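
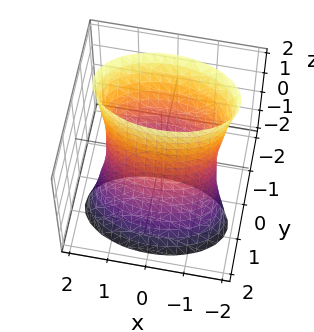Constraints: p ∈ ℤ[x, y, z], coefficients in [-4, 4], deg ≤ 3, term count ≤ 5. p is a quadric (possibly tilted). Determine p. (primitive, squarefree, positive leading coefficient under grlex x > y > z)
x^2 + 3*y^2 + 2*y*z - 2

First, degree: no degree-1 surface has this shape, so deg p = 2.
Next, reading off the gridlines: no z-intercept at any integer in the box.
Finally, assembling these constraints gives the stated polynomial.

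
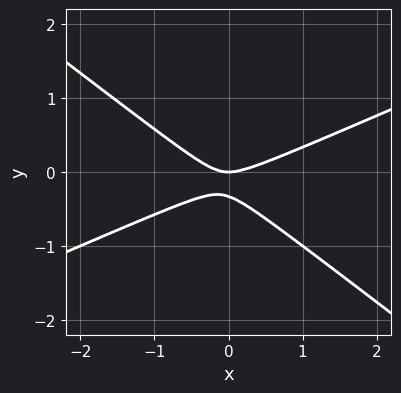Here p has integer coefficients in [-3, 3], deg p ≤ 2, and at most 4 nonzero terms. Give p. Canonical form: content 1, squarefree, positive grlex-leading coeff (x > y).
deg p = 2. A generic line meets the curve in up to 2 points.
From the visible intercepts: one y-axis crossing is at y = 0; it crosses the x-axis at the gridline x = 0.
Fitting integer coefficients to these (and the overall shape) gives p.

x^2 - x*y - 3*y^2 - y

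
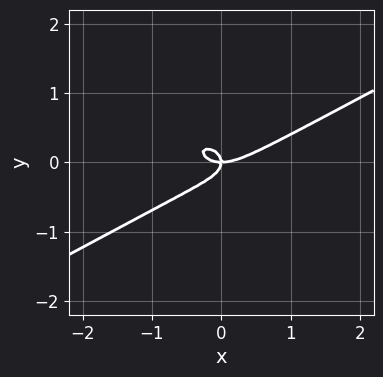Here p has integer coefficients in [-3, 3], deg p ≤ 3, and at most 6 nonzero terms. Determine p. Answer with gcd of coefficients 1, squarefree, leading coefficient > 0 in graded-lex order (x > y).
x^3 - x^2*y - 3*y^3 - x*y

First, deg p = 3. A generic line meets the curve in up to 3 points.
Then, reading off the gridlines: one y-axis crossing is at y = 0; one x-axis crossing is at x = 0.
Finally, these observations pin down the coefficients.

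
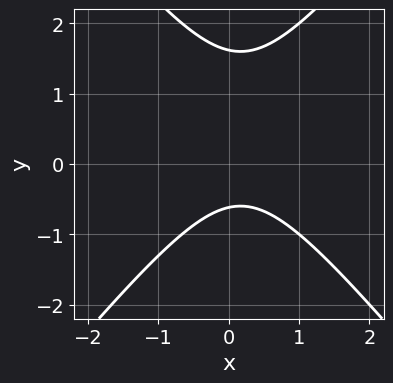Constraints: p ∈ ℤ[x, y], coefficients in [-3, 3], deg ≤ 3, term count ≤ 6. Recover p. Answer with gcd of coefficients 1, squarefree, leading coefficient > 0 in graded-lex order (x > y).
Degree: the shape is more complex than any degree-1 curve, so deg p = 2.
From the visible intercepts: no x-intercept at any integer in the box.
Assembling these constraints gives the stated polynomial.

3*x^2 - 2*y^2 - x + 2*y + 2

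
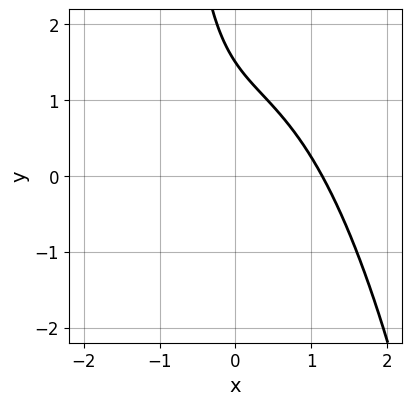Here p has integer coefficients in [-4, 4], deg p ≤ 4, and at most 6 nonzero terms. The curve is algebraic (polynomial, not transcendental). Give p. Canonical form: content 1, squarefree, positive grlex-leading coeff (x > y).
2*x^3 + 2*x*y + 2*y - 3

First, degree: a generic line meets the curve in up to 3 points, so deg p = 3.
Finally, the integer polynomial consistent with all of this is the stated p.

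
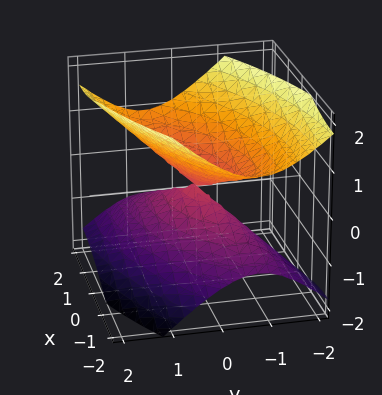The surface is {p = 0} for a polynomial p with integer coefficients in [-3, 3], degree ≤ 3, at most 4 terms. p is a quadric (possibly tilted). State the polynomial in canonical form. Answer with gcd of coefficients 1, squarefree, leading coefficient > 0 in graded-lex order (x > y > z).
(a) deg p = 2. No degree-1 surface has this shape.
(b) Observable constraints: one z-axis crossing is at z = 0; one y-axis crossing is at y = 0.
(c) Matching integer coefficients to the picture gives p.

x^2 - 2*x*y + 3*y^2 - 3*z^2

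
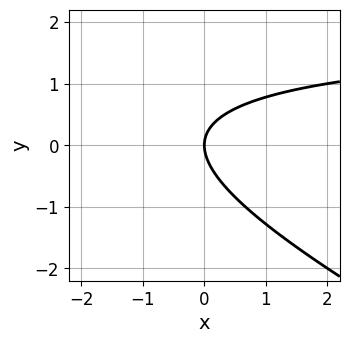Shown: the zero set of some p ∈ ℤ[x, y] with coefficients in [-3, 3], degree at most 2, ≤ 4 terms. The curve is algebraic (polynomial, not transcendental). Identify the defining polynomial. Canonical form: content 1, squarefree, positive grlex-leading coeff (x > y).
1. The degree is 2 — no degree-1 curve has this shape.
2. Against the integer gridlines: it meets the x-axis at x = 0 (among the integer gridlines); one y-axis crossing is at y = 0.
3. Putting this together gives p.

x*y + 2*y^2 - 2*x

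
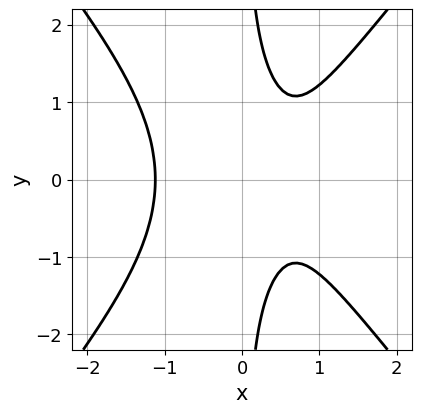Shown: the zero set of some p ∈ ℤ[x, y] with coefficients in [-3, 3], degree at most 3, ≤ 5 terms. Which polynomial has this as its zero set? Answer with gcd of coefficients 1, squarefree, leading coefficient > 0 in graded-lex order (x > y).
3*x^3 - 2*x*y^2 - 2*x + 2

1. deg p = 3.
2. Symmetries: mirror symmetry y ↦ −y ⇒ only even powers of y.
3. Checking where it meets the axes: no y-intercept at any integer in the box.
4. Fitting integer coefficients to these (and the overall shape) gives p.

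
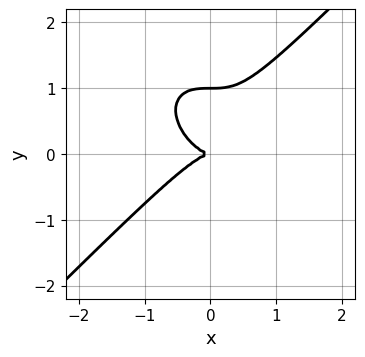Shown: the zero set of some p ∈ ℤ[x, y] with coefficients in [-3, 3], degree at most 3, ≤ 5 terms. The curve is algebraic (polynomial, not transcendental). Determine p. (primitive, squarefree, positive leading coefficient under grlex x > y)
x^3 - y^3 + y^2

First, deg p = 3.
Then, against the integer gridlines: it crosses the x-axis at the gridline x = 0; the y-axis gridline crossings are at y ∈ {0, 1}.
Finally, matching integer coefficients to the picture gives p.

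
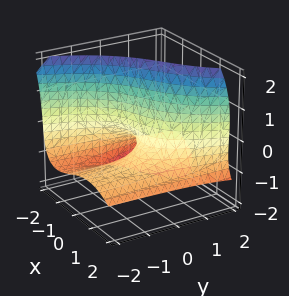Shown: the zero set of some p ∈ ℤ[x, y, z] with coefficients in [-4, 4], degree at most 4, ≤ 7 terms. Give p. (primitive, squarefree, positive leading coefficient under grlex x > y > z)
First, degree: no degree-2 surface has this shape, so deg p = 3.
Then, checking where it meets the axes: one z-axis crossing is at z = 0; it meets the x-axis at x = 0 (among the integer gridlines); one y-axis crossing is at y = 0.
Finally, the integer polynomial consistent with all of this is the stated p.

x^3 + z^3 + 3*x*z - 3*y*z - 3*y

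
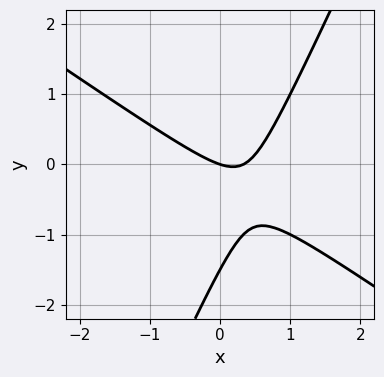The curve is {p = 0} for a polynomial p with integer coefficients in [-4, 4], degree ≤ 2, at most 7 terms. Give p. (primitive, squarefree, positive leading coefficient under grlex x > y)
First, the degree is 2 — a generic line meets the curve in up to 2 points.
Next, from the visible intercepts: it meets the x-axis at x = 0 (among the integer gridlines); one y-axis crossing is at y = 0.
Finally, together with the visible shape, these determine p as stated.

3*x^2 + 3*x*y - 2*y^2 - x - 3*y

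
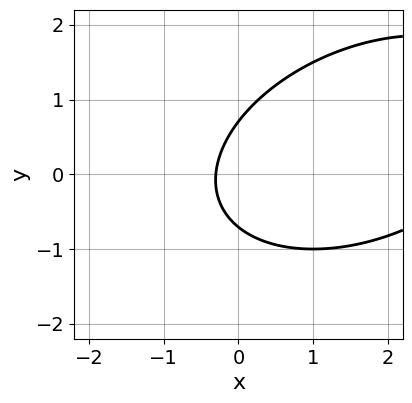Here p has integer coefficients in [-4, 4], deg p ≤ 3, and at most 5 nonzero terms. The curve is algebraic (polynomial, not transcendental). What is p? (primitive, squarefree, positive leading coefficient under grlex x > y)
The degree is 2 — a generic line meets the curve in up to 2 points.
Matching integer coefficients to the picture gives p.

x^2 - x*y + 2*y^2 - 3*x - 1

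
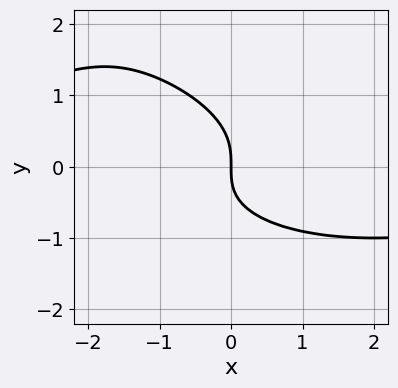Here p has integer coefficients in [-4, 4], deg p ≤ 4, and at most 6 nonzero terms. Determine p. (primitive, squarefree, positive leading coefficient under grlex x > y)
y^4 - x^2*y - x*y^2 - 3*y^3 - 3*x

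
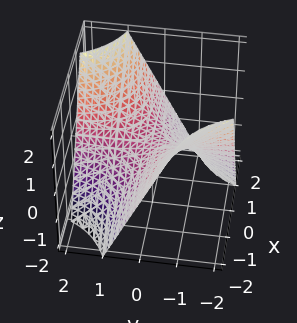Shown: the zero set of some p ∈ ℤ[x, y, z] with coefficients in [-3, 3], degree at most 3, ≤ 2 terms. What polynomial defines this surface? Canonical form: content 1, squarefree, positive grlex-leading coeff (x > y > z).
x*y - z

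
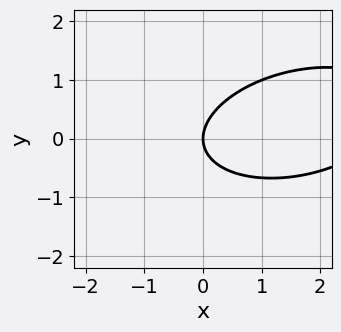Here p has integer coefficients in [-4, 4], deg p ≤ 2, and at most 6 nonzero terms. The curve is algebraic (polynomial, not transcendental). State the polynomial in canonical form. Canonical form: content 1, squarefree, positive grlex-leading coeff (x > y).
x^2 - x*y + 3*y^2 - 3*x

First, deg p = 2.
Then, reading off the gridlines: one y-axis crossing is at y = 0; it crosses the x-axis at the gridline x = 0.
Finally, solving for integer coefficients yields p as stated.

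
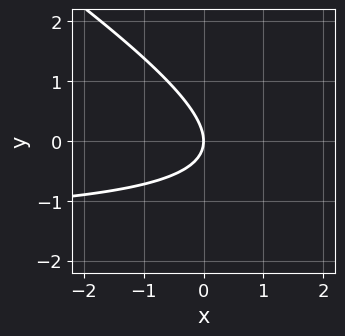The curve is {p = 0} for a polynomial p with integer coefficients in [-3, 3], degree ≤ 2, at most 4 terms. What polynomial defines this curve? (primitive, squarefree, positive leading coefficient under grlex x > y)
First, deg p = 2. A generic line meets the curve in up to 2 points.
Next, from the visible intercepts: one y-axis crossing is at y = 0; it crosses the x-axis at the gridline x = 0.
Finally, the integer polynomial consistent with all of this is the stated p.

2*x*y + 3*y^2 + 3*x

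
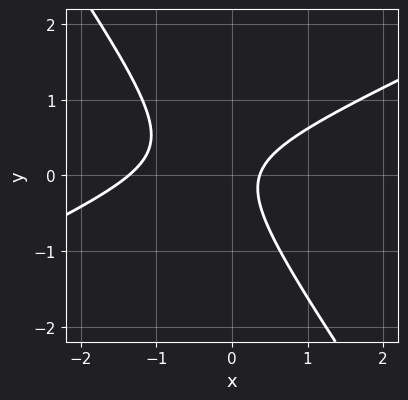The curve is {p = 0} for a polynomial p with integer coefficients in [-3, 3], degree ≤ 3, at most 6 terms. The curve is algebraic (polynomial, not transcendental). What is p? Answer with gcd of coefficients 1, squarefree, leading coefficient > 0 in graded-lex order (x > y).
2*x^2 - 3*x*y - 3*y^2 + 2*x - 1

1. Degree: the shape is more complex than any degree-1 curve, so deg p = 2.
2. From the visible intercepts: no y-intercept at any integer in the box.
3. These observations pin down the coefficients.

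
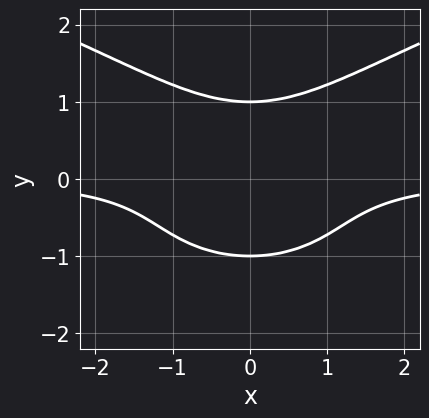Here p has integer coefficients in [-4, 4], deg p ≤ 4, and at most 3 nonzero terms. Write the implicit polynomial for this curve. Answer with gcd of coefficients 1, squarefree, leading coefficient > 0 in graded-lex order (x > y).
(a) Degree: the shape is more complex than any degree-3 curve, so deg p = 4.
(b) Symmetries: the x ↦ −x reflection is a symmetry, so x appears only in even powers.
(c) Reading off the gridlines: the curve avoids every integer x-axis point in the box; the y-axis gridline crossings are at y ∈ {-1, 1}.
(d) Matching integer coefficients to the picture gives p.

y^4 - x^2*y - 1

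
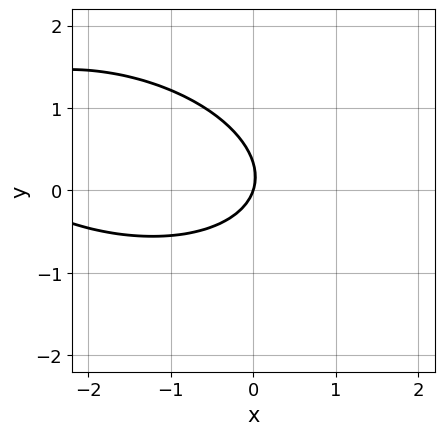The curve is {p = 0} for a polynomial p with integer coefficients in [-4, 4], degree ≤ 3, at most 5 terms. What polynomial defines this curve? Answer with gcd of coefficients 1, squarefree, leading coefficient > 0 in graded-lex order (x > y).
x^2 + x*y + 3*y^2 + 3*x - y

First, the degree is 2 — the shape is more complex than any degree-1 curve.
Next, from the axis intercepts and sections: it meets the y-axis at y = 0 (among the integer gridlines); it meets the x-axis at x = 0 (among the integer gridlines).
Finally, assembling these constraints gives the stated polynomial.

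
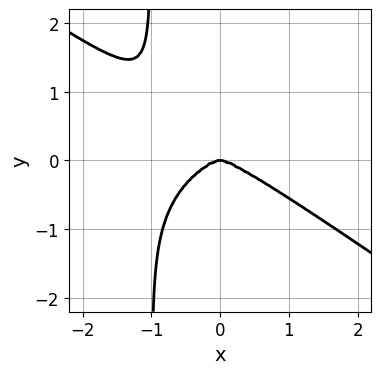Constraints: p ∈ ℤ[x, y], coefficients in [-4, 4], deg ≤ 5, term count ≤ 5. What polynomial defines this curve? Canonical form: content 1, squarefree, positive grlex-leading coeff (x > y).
x^4 + 3*x*y^3 + 3*y^3

First, the degree is 4 — a generic line meets the curve in up to 4 points.
Next, from the visible intercepts: it crosses the x-axis at the gridline x = 0; it meets the y-axis at y = 0 (among the integer gridlines).
Finally, solving for integer coefficients yields p as stated.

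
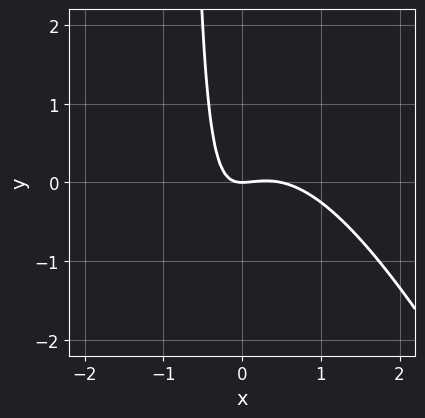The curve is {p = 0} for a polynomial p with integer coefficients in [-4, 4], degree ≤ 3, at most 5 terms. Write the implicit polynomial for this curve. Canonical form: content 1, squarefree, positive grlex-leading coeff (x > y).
2*x^3 + x^2*y - x^2 + 2*x*y + y

1. Degree: no degree-2 curve has this shape, so deg p = 3.
2. From the axis intercepts and sections: it crosses the x-axis at the gridline x = 0; one y-axis crossing is at y = 0.
3. Assembling these constraints gives the stated polynomial.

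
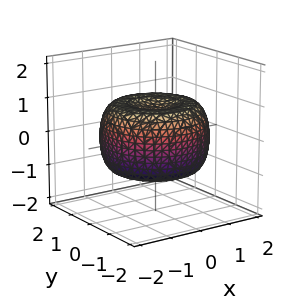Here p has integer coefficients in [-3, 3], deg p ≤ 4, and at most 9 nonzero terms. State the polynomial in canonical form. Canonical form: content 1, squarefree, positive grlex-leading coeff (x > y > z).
First, the degree is 4 — a generic line meets the surface in up to 4 points.
Next, symmetries: the surface is invariant under rotation about z: p = q(x² + y², z).
Then, checking where it meets the axes: a circular section at z = -1 has radius exactly 1.
Finally, these observations pin down the coefficients.

x^4 + 2*x^2*y^2 + y^4 - 2*x^2 - 2*y^2 + 2*z^2 - 1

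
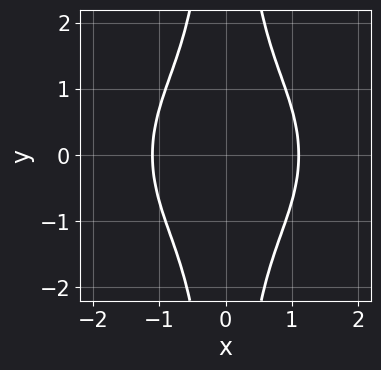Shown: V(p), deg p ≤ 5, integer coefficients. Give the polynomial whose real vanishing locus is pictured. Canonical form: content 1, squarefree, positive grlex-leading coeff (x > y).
2*x^4 + 2*x^2*y^2 - 3

1. The degree is 4 — a generic line meets the curve in up to 4 points.
2. Symmetries: it's symmetric under y → −y, forcing even powers of y; mirror symmetry x ↦ −x ⇒ only even powers of x.
3. Reading off the gridlines: no y-intercept at any integer in the box.
4. These observations pin down the coefficients.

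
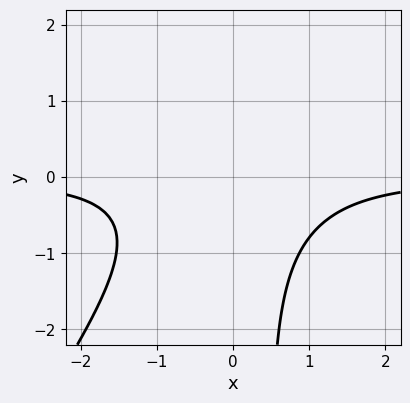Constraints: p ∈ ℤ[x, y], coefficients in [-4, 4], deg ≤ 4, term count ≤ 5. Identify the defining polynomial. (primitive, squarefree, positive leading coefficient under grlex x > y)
3*x^2*y - 2*x*y^2 + y^2 + 3

1. Degree: a generic line meets the curve in up to 3 points, so deg p = 3.
2. Observable constraints: no y-intercept at any integer in the box; no x-intercept at any integer in the box.
3. Together with the visible shape, these determine p as stated.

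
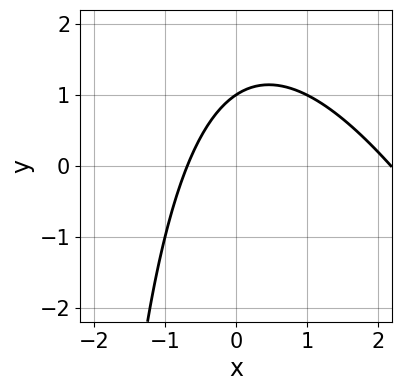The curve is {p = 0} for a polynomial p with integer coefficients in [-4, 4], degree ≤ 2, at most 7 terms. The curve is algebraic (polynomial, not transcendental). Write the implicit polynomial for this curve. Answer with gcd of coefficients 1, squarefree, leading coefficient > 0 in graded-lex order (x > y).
2*x^2 + x*y - 3*x + 3*y - 3

First, degree: no degree-1 curve has this shape, so deg p = 2.
Then, from the axis intercepts and sections: it crosses the y-axis at the gridline y = 1.
Finally, solving for integer coefficients yields p as stated.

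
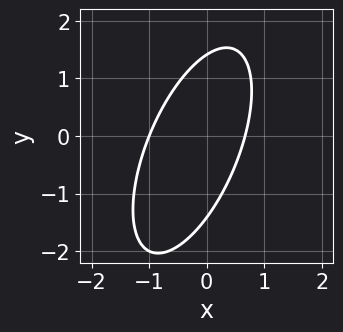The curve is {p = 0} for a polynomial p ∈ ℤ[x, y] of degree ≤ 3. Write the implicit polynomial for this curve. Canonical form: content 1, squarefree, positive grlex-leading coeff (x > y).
(a) Degree: no degree-1 curve has this shape, so deg p = 2.
(b) Checking where it meets the axes: it meets the x-axis at x = -1 (among the integer gridlines).
(c) Assembling these constraints gives the stated polynomial.

3*x^2 - 2*x*y + y^2 + x - 2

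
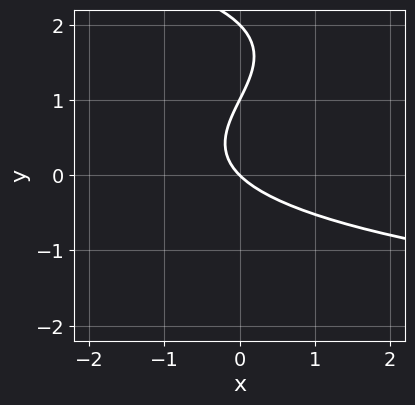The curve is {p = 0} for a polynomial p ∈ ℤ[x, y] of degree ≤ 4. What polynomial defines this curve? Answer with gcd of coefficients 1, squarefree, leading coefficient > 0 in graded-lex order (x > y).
(a) deg p = 3. A generic line meets the curve in up to 3 points.
(b) Reading off the gridlines: it crosses the x-axis at the gridline x = 0; among the integer gridlines, it crosses the y-axis at y ∈ {0, 1, 2}.
(c) Fitting integer coefficients to these (and the overall shape) gives p.

y^3 - 3*y^2 + 2*x + 2*y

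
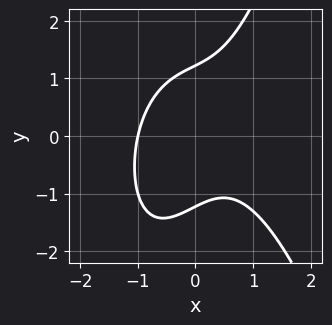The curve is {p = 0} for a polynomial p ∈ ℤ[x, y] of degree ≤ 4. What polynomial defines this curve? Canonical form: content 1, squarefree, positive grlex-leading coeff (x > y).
1. deg p = 3. No degree-2 curve has this shape.
2. Reading off the gridlines: it meets the x-axis at x = -1 (among the integer gridlines).
3. Fitting integer coefficients to these (and the overall shape) gives p.

3*x^3 + 2*x*y - 2*y^2 + 3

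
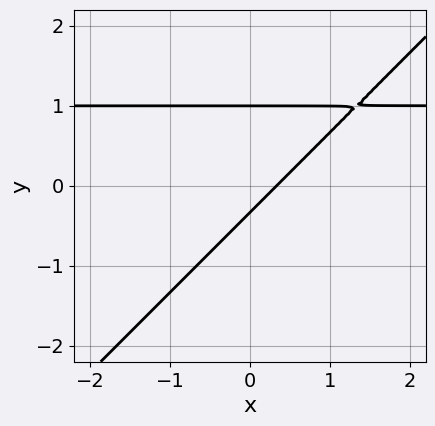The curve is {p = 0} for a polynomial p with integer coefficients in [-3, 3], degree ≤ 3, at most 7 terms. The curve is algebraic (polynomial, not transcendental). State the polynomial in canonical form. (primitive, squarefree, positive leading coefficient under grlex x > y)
3*x*y - 3*y^2 - 3*x + 2*y + 1

1. The degree is 2 — no degree-1 curve has this shape.
2. Observable constraints: one y-axis crossing is at y = 1.
3. The integer polynomial consistent with all of this is the stated p.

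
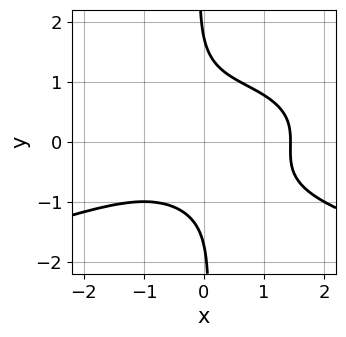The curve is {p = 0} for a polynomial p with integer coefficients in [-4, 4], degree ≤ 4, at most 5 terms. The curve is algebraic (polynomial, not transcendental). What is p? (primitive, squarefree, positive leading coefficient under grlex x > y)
Degree: a generic line meets the curve in up to 4 points, so deg p = 4.
The integer polynomial consistent with all of this is the stated p.

3*x*y^3 + x^3 + y^2 - 3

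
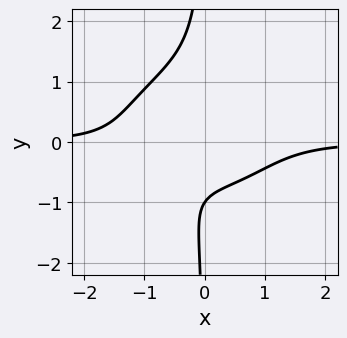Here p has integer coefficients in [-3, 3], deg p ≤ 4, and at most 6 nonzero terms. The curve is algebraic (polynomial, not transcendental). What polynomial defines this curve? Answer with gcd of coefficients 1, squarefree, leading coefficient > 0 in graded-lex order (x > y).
2*x^3*y + 3*x*y^3 + 2*y + 2

First, the degree is 4 — no degree-3 curve has this shape.
Then, from the axis intercepts and sections: no x-intercept at any integer in the box; one y-axis crossing is at y = -1.
Finally, assembling these constraints gives the stated polynomial.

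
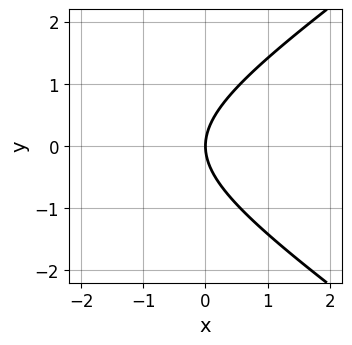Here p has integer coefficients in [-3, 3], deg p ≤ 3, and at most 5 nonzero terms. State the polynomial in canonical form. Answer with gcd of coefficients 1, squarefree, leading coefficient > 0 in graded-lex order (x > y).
x^2 - 2*y^2 + 3*x

deg p = 2. No degree-1 curve has this shape.
Symmetries: mirror symmetry y ↦ −y ⇒ only even powers of y.
Reading off the gridlines: it meets the y-axis at y = 0 (among the integer gridlines); it meets the x-axis at x = 0 (among the integer gridlines).
Matching integer coefficients to the picture gives p.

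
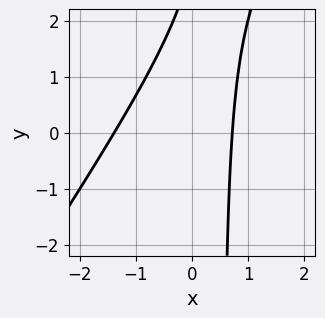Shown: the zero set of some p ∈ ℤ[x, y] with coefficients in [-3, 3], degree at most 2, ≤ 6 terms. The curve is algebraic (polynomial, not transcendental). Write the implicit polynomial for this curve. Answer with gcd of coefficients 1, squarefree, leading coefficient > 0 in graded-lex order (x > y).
3*x^2 - 2*x*y + 2*x + y - 3

First, deg p = 2.
Next, reading off the gridlines: the curve avoids every integer y-axis point in the box.
Finally, assembling these constraints gives the stated polynomial.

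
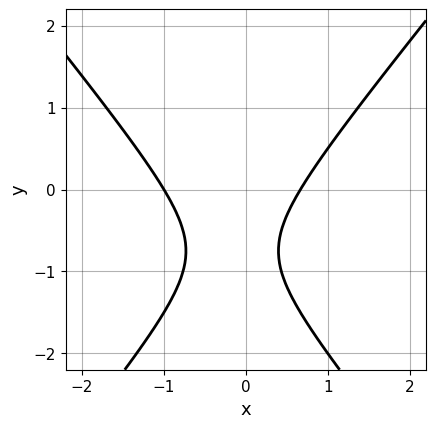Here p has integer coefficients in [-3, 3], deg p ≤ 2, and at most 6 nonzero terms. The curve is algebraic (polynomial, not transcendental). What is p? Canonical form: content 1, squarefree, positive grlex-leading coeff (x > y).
3*x^2 - 2*y^2 + x - 3*y - 2

First, degree: a generic line meets the curve in up to 2 points, so deg p = 2.
Then, observable constraints: the curve avoids every integer y-axis point in the box; it crosses the x-axis at the gridline x = -1.
Finally, putting this together gives p.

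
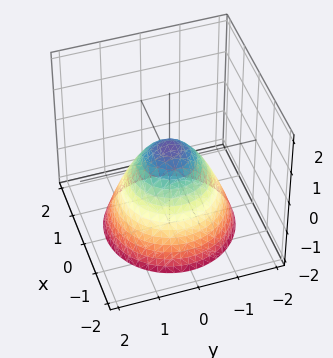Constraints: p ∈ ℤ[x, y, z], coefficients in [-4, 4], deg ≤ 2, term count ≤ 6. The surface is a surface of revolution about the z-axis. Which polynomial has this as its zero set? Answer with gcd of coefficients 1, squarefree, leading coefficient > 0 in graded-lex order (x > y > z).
2*x^2 + 2*y^2 + 2*z - 1

(a) Degree: no degree-1 surface has this shape, so deg p = 2.
(b) Symmetries: rotational symmetry about the z-axis ⇒ p depends on x, y only through x² + y².
(c) Reading off the gridlines: a circular section at z = -2 has radius between 1 and 2.
(d) Together with the visible shape, these determine p as stated.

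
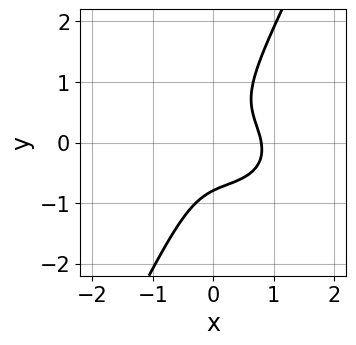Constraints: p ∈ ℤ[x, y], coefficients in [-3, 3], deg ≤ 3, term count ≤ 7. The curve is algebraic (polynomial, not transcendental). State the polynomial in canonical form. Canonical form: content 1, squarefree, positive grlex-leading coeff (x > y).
(a) deg p = 3. The shape is more complex than any degree-2 curve.
(b) The integer polynomial consistent with all of this is the stated p.

2*x^3 + x^2*y + 3*x*y^2 - 2*y^3 - 1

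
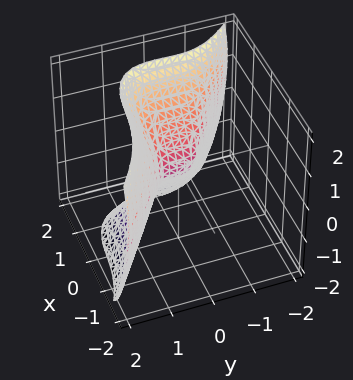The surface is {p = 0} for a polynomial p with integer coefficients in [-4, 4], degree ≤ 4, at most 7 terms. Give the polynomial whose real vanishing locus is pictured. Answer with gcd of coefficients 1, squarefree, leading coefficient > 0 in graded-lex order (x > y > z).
2*x^3 + 3*y^3 + y^2*z - 2*z^2 + 2*x

(a) deg p = 3. No degree-2 surface has this shape.
(b) From the axis intercepts and sections: it crosses the y-axis at the gridline y = 0; it crosses the x-axis at the gridline x = 0; one z-axis crossing is at z = 0.
(c) Together with the visible shape, these determine p as stated.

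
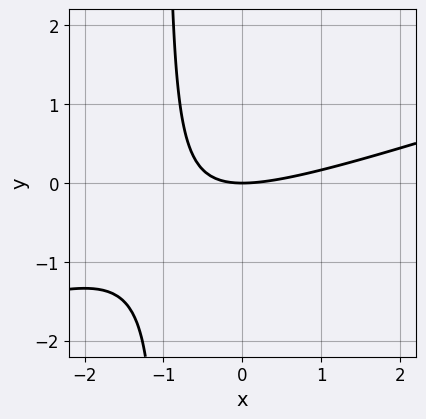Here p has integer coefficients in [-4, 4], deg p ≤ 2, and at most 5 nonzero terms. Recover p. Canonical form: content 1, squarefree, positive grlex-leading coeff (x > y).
x^2 - 3*x*y - 3*y

(a) The degree is 2 — no degree-1 curve has this shape.
(b) From the visible intercepts: it meets the x-axis at x = 0 (among the integer gridlines); it meets the y-axis at y = 0 (among the integer gridlines).
(c) Matching integer coefficients to the picture gives p.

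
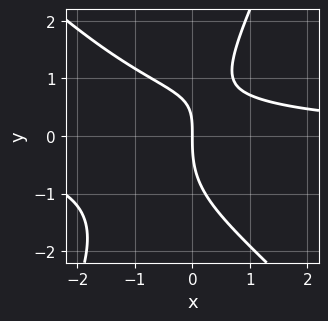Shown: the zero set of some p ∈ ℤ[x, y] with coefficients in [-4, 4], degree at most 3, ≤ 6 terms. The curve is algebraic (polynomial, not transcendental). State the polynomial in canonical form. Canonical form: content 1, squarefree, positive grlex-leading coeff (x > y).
(a) The degree is 3 — no degree-2 curve has this shape.
(b) From the visible intercepts: one y-axis crossing is at y = 0; one x-axis crossing is at x = 0.
(c) Assembling these constraints gives the stated polynomial.

2*x^2*y + x*y^2 - y^3 + 2*x*y - 3*x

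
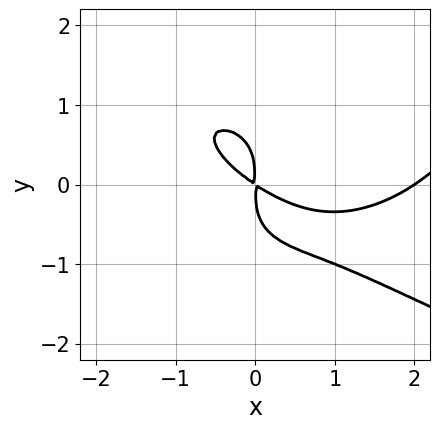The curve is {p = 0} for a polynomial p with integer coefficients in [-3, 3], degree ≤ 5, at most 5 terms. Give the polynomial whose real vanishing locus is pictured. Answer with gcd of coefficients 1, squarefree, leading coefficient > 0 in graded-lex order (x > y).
2*y^4 - x^3 + 2*x^2 + 3*x*y

First, deg p = 4. The shape is more complex than any degree-3 curve.
Next, from the visible intercepts: it crosses the x-axis at the gridline x = 2.
Finally, putting this together gives p.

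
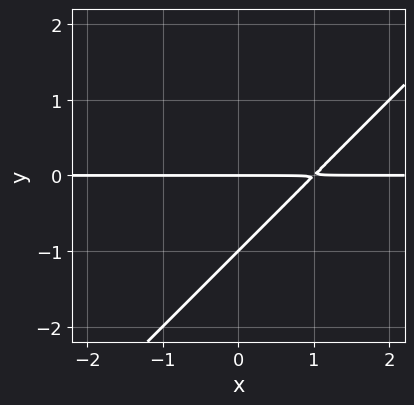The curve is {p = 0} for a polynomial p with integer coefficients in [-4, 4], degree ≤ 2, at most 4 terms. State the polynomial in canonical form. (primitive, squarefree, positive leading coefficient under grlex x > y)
(a) deg p = 2.
(b) From the axis intercepts and sections: the visible x-axis segment lies entirely on the curve; the y-axis gridline crossings are at y ∈ {-1, 0}.
(c) Matching integer coefficients to the picture gives p.

x*y - y^2 - y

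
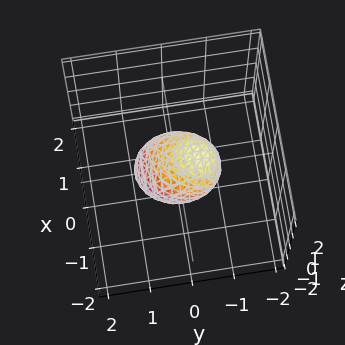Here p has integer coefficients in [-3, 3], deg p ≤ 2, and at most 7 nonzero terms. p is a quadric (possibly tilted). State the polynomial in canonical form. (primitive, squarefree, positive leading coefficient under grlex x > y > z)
3*x^2 - x*y + 3*y^2 + 3*y*z + 3*z^2 - 2

(a) The degree is 2 — a generic line meets the surface in up to 2 points.
(b) The integer polynomial consistent with all of this is the stated p.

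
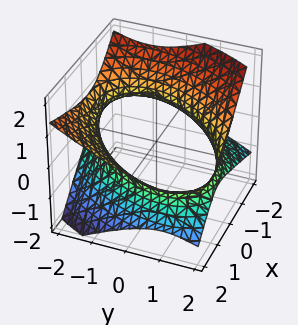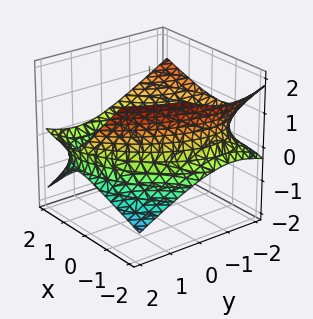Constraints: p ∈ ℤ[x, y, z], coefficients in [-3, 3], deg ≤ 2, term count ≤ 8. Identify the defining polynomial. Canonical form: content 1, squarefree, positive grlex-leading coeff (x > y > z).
x^2 - x*y - 2*x*z + y^2 - 3*z^2 - 3

1. The degree is 2 — a generic line meets the surface in up to 2 points.
2. Observable constraints: no z-intercept at any integer in the box.
3. Assembling these constraints gives the stated polynomial.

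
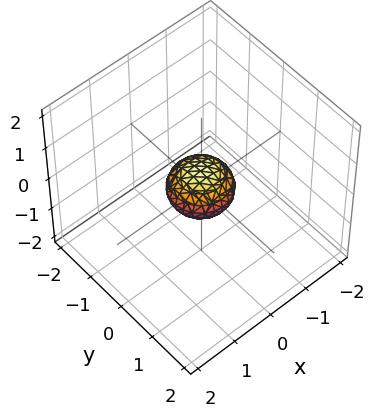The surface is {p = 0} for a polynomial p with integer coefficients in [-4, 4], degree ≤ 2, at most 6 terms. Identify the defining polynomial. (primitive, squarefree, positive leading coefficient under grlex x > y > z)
2*x^2 + 2*y^2 + 3*z^2 - 1

First, the degree is 2 — bounded and convex; a quadric.
Next, symmetries: it's symmetric under z → −z, forcing even powers of z; the z-axis is an axis of rotation, so x and y enter only as x² + y².
Next, from the axis intercepts and sections: a circular section at z = 0 has radius between 0 and 1.
Finally, these observations pin down the coefficients.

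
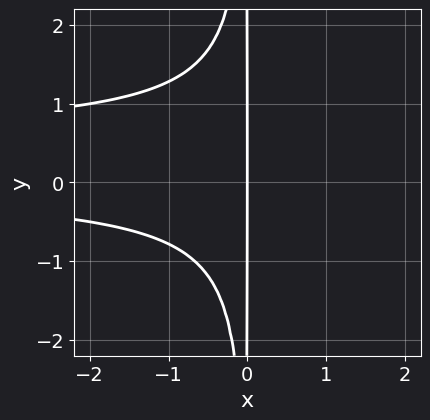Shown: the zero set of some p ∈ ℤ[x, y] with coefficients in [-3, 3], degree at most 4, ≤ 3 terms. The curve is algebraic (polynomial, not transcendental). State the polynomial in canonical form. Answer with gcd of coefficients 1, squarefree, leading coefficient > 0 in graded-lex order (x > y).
First, degree: no degree-3 curve has this shape, so deg p = 4.
Next, against the integer gridlines: one x-axis crossing is at x = 0; every point of the y-axis in the box is on the curve.
Finally, matching integer coefficients to the picture gives p.

2*x^2*y^2 - x^2*y + 2*x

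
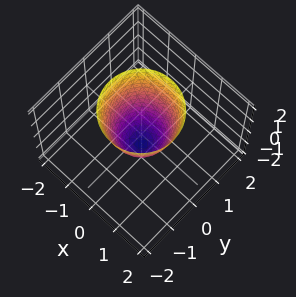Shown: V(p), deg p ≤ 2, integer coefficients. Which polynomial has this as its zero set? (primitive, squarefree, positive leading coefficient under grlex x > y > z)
(a) The degree is 2 — a generic line meets the surface in up to 2 points.
(b) Symmetries: the surface is invariant under rotation about z: p = q(x² + y², z).
(c) From the axis intercepts and sections: a circular section at z = 1 has radius exactly 1; one z-axis crossing is at z = -1.
(d) Fitting integer coefficients to these (and the overall shape) gives p.

2*x^2 + 2*y^2 - z - 1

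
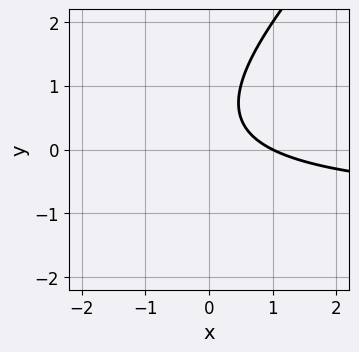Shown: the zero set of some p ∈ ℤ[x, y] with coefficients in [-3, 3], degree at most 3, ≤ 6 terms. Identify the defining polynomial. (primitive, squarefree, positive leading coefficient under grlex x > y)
x*y - y^2 + x + y - 1

Degree: a generic line meets the curve in up to 2 points, so deg p = 2.
Observable constraints: the curve avoids every integer y-axis point in the box; it meets the x-axis at x = 1 (among the integer gridlines).
Putting this together gives p.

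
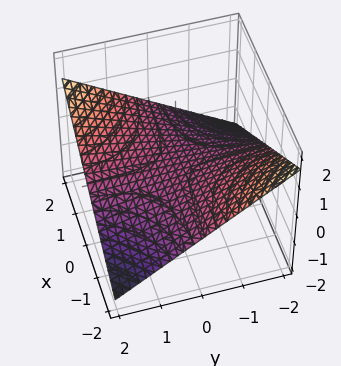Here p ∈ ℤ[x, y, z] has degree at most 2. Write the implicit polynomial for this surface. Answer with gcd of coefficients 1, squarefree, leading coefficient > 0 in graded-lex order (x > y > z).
deg p = 2. A saddle surface; a quadric.
From the axis intercepts and sections: one z-axis crossing is at z = 0; the visible y-axis segment lies entirely on the surface; the visible x-axis segment lies entirely on the surface.
Putting this together gives p.

x*y - 3*z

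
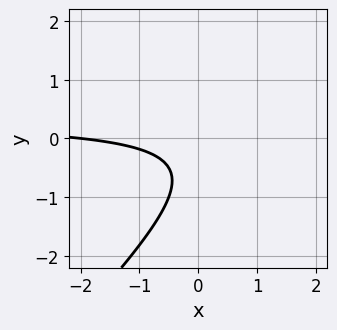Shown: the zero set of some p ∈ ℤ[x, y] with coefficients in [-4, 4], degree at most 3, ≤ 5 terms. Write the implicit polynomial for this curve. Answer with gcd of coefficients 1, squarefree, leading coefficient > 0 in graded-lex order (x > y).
3*x*y - 3*y^2 - x - 3*y - 2

First, deg p = 2. The shape is more complex than any degree-1 curve.
Next, from the axis intercepts and sections: the curve avoids every integer y-axis point in the box; it crosses the x-axis at the gridline x = -2.
Finally, solving for integer coefficients yields p as stated.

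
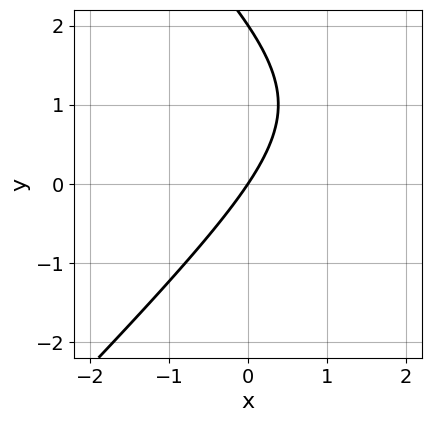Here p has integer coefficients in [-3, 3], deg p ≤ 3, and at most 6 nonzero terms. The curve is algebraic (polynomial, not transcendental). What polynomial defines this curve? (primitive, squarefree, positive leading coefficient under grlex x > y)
deg p = 2. No degree-1 curve has this shape.
From the visible intercepts: one x-axis crossing is at x = 0; among the integer gridlines, it crosses the y-axis at y ∈ {0, 2}.
These observations pin down the coefficients.

x^2 - y^2 - 3*x + 2*y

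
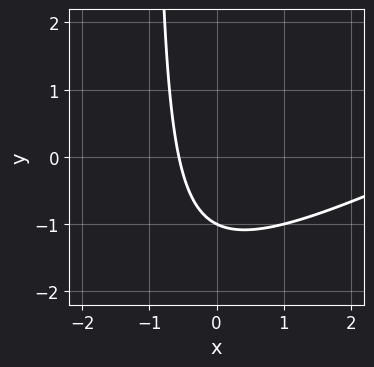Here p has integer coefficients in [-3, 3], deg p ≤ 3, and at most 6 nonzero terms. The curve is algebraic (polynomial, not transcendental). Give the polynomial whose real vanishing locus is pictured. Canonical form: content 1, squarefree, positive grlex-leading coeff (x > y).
1. deg p = 2.
2. Against the integer gridlines: one y-axis crossing is at y = -1.
3. Matching integer coefficients to the picture gives p.

x^2 - 2*x*y - 3*x - 2*y - 2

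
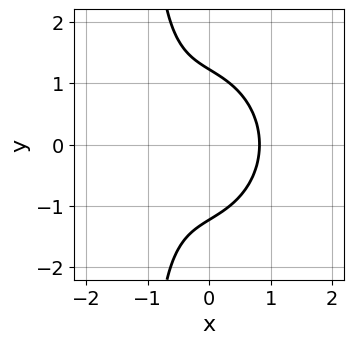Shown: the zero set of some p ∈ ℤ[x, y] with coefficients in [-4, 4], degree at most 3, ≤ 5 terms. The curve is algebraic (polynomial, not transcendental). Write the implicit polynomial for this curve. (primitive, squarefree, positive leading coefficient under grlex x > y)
3*x^3 + 2*x*y^2 + 2*x^2 + 2*y^2 - 3

First, the degree is 3 — a generic line meets the curve in up to 3 points.
Then, symmetries: the y ↦ −y reflection is a symmetry, so y appears only in even powers.
Finally, putting this together gives p.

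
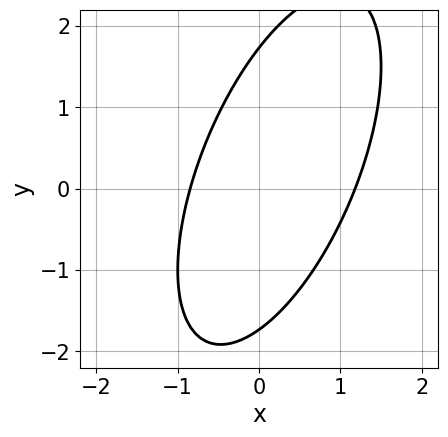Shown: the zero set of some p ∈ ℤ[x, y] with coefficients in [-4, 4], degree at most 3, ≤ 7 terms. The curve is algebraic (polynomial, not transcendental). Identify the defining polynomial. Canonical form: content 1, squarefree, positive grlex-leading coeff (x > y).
1. The degree is 2 — a generic line meets the curve in up to 2 points.
2. Matching integer coefficients to the picture gives p.

3*x^2 - 2*x*y + y^2 - x - 3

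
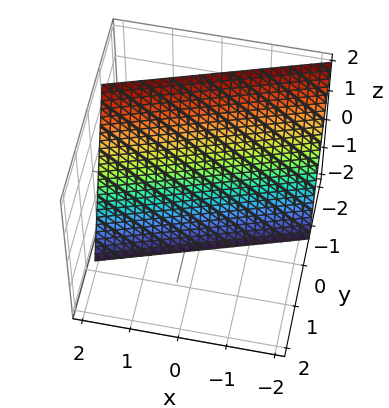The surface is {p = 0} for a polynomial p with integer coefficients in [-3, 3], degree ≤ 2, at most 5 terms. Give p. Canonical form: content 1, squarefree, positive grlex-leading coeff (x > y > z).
First, the degree is 1 — every cross-section is a straight line — this is a plane.
Then, from the axis intercepts and sections: it meets the z-axis at z = -2 (among the integer gridlines); it crosses the x-axis at the gridline x = 2.
Finally, assembling these constraints gives the stated polynomial.

x - 3*y - z - 2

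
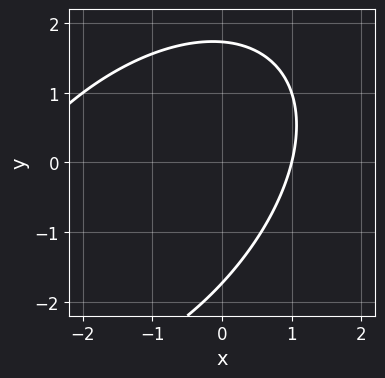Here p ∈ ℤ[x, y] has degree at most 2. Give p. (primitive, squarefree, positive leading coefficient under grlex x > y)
x^2 - x*y + y^2 + 2*x - 3

(a) The degree is 2 — the shape is more complex than any degree-1 curve.
(b) Checking where it meets the axes: it crosses the x-axis at the gridline x = 1.
(c) Putting this together gives p.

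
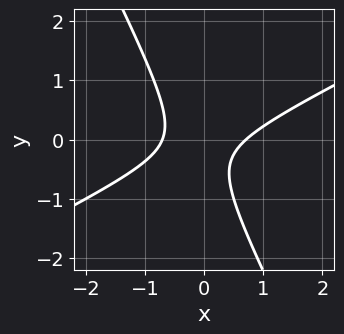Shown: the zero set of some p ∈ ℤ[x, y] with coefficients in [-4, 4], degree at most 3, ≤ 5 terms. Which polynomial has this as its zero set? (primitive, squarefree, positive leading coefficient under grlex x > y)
2*x^2 - 3*x*y - 2*y^2 - y - 1

deg p = 2. The shape is more complex than any degree-1 curve.
Reading off the gridlines: the curve avoids every integer y-axis point in the box.
Putting this together gives p.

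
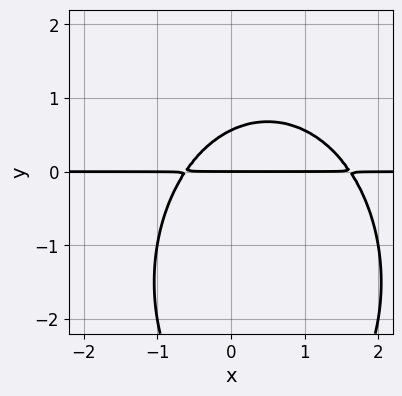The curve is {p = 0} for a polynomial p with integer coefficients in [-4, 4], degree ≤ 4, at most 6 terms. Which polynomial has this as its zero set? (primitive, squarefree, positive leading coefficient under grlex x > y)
2*x^2*y + y^3 - 2*x*y + 3*y^2 - 2*y

The degree is 3 — no degree-2 curve has this shape.
Observable constraints: one y-axis crossing is at y = 0; every point of the x-axis in the box is on the curve.
These observations pin down the coefficients.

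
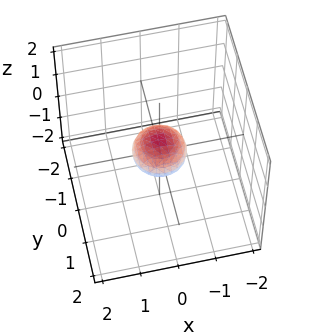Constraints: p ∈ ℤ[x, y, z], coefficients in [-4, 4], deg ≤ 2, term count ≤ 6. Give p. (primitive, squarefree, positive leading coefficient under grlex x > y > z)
2*x^2 + 2*y^2 + 3*z^2 - 1

First, deg p = 2. A generic line meets the surface in up to 2 points.
Next, symmetries: the surface is invariant under rotation about z: p = q(x² + y², z).
Then, checking where it meets the axes: a circular section at z = 0 has radius between 0 and 1.
Finally, the integer polynomial consistent with all of this is the stated p.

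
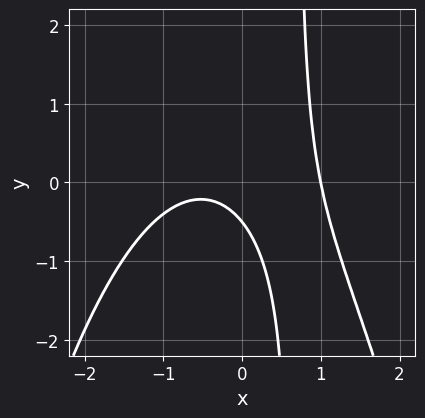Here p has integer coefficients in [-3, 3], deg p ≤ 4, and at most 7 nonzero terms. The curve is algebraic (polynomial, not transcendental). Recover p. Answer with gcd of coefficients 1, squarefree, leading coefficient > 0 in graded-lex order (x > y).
First, deg p = 3. No degree-2 curve has this shape.
Then, observable constraints: one x-axis crossing is at x = 1.
Finally, assembling these constraints gives the stated polynomial.

2*x^3 + 3*x*y - x - 2*y - 1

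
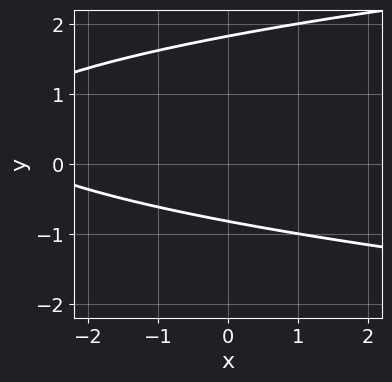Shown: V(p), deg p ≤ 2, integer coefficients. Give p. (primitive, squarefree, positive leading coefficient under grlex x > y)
Degree: a generic line meets the curve in up to 2 points, so deg p = 2.
Checking where it meets the axes: it misses every integer gridline on the x-axis.
Matching integer coefficients to the picture gives p.

2*y^2 - x - 2*y - 3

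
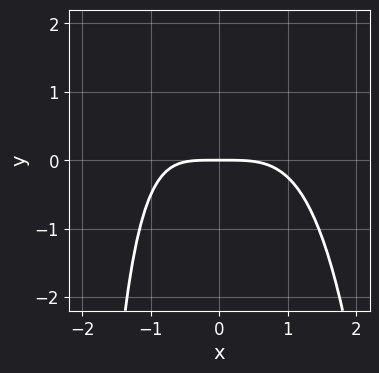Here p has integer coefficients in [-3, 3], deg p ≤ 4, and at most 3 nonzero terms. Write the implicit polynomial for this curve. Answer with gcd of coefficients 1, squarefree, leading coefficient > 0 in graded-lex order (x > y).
x^4 + x*y + 3*y

deg p = 4.
From the visible intercepts: it crosses the y-axis at the gridline y = 0; it meets the x-axis at x = 0 (among the integer gridlines).
Solving for integer coefficients yields p as stated.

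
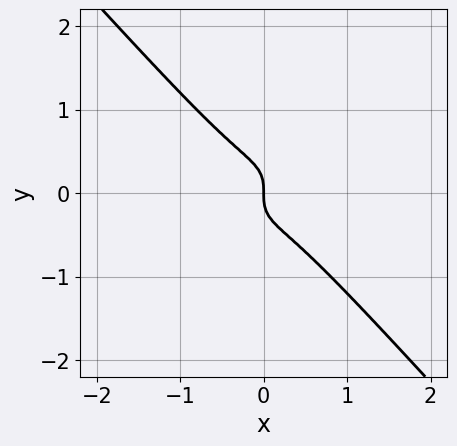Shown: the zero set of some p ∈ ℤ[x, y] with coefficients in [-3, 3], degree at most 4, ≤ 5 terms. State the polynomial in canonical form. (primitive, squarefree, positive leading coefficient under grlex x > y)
Degree: a generic line meets the curve in up to 3 points, so deg p = 3.
Reading off the gridlines: it crosses the y-axis at the gridline y = 0; it meets the x-axis at x = 0 (among the integer gridlines).
Assembling these constraints gives the stated polynomial.

3*x^3 - x^2*y + 3*y^3 + x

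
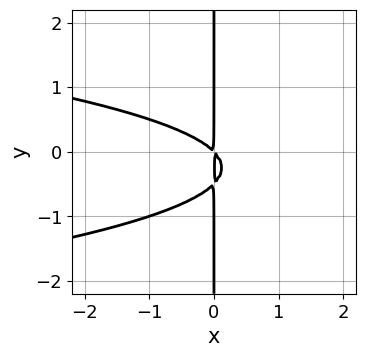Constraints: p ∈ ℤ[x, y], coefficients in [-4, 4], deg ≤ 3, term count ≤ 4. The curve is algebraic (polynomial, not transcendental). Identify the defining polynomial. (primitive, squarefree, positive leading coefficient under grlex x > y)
(a) The degree is 3 — no degree-2 curve has this shape.
(b) Reading off the gridlines: every point of the y-axis in the box is on the curve.
(c) Together with the visible shape, these determine p as stated.

2*x*y^2 + x^2 + x*y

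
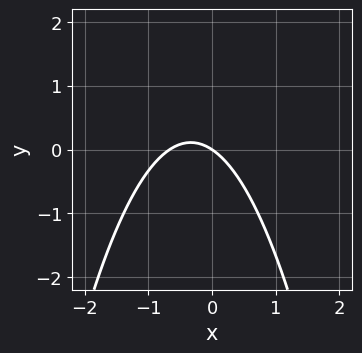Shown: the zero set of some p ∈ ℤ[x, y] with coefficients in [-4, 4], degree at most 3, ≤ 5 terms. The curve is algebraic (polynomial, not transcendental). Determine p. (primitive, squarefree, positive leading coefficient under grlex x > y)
3*x^2 + 2*x + 3*y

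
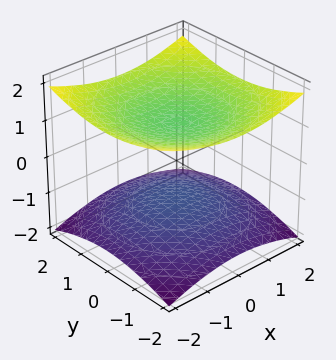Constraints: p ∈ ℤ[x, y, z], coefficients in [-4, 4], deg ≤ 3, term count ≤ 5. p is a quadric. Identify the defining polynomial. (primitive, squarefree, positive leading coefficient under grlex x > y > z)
x^2 + y^2 - 3*z^2 + 3

First, there are 2 components. They look like related sheets of one shape, so recover p as a whole.
Then, degree: two separate bowl-shaped sheets opening away from each other; a quadric, so deg p = 2.
Then, symmetry: the z-axis is an axis of rotation, so x and y enter only as x² + y²; mirror symmetry z ↦ −z ⇒ only even powers of z.
Next, against the integer gridlines: no y-intercept at any integer in the box; no x-intercept at any integer in the box; the z-axis gridline crossings are at z ∈ {-1, 1}.
Finally, fitting integer coefficients to these (and the overall shape) gives p.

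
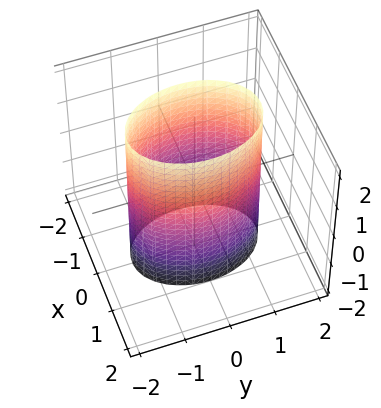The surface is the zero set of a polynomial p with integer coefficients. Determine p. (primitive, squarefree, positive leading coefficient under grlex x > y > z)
First, deg p = 2. A cylinder; a quadric.
Next, symmetries: the x ↦ −x reflection is a symmetry, so x appears only in even powers; mirror symmetry y ↦ −y ⇒ only even powers of y; mirror symmetry z ↦ −z ⇒ only even powers of z.
Then, against the integer gridlines: among the integer gridlines, it crosses the x-axis at x ∈ {-1, 1}; the surface avoids every integer z-axis point in the box.
Finally, these observations pin down the coefficients.

2*x^2 + y^2 - 2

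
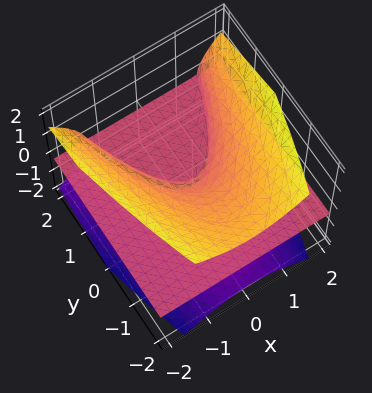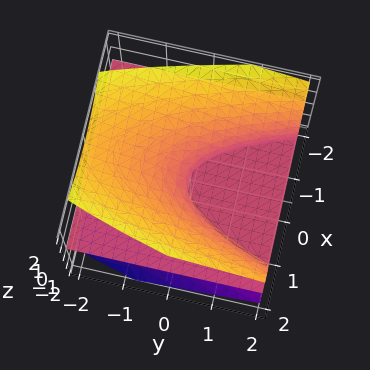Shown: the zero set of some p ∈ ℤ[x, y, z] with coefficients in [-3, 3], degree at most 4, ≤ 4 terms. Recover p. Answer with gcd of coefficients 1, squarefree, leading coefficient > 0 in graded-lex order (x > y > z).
x^2*z - z^3 - y*z

1. There are 2 components.
2. Degree: the shape is more complex than any degree-2 surface, so deg p = 3.
3. Observable constraints: one z-axis crossing is at z = 0; every point of the y-axis in the box is on the surface.
4. These observations pin down the coefficients.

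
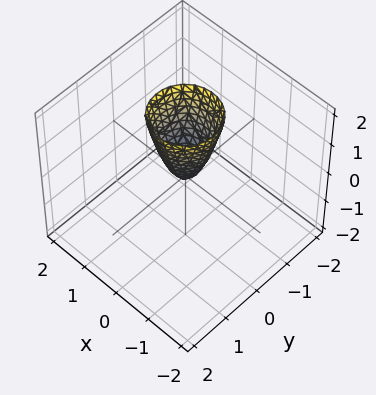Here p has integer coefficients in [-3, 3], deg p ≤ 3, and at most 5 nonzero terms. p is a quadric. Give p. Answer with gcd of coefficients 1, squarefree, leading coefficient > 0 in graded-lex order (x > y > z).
First, deg p = 2.
Then, symmetries: the surface is invariant under rotation about z: p = q(x² + y², z).
Then, checking where it meets the axes: it crosses the y-axis at the gridline y = 0; it meets the z-axis at z = 0 (among the integer gridlines); a circular section at z = 2 has radius between 0 and 1; one x-axis crossing is at x = 0.
Finally, assembling these constraints gives the stated polynomial.

3*x^2 + 3*y^2 - z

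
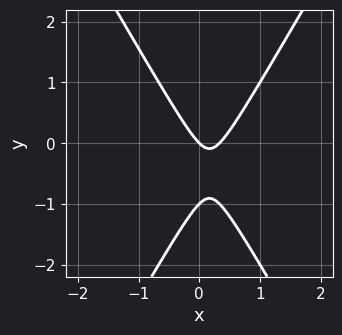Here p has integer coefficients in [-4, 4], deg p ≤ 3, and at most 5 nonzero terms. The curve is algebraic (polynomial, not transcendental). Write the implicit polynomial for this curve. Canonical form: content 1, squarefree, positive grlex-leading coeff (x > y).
3*x^2 - y^2 - x - y

(a) The degree is 2 — no degree-1 curve has this shape.
(b) Observable constraints: among the integer gridlines, it crosses the y-axis at y ∈ {-1, 0}; it crosses the x-axis at the gridline x = 0.
(c) Fitting integer coefficients to these (and the overall shape) gives p.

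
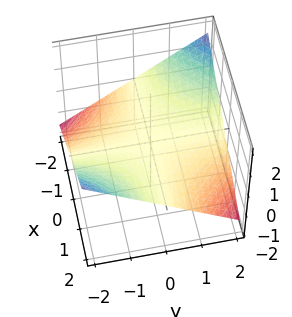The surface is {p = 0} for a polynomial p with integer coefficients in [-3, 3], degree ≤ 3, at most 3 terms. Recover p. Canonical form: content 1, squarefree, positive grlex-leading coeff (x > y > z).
x*y + 3*z

(a) Degree: a hyperbolic paraboloid; a quadric, so deg p = 2.
(b) From the axis intercepts and sections: it crosses the z-axis at the gridline z = 0; the visible x-axis segment lies entirely on the surface; the visible y-axis segment lies entirely on the surface.
(c) Matching integer coefficients to the picture gives p.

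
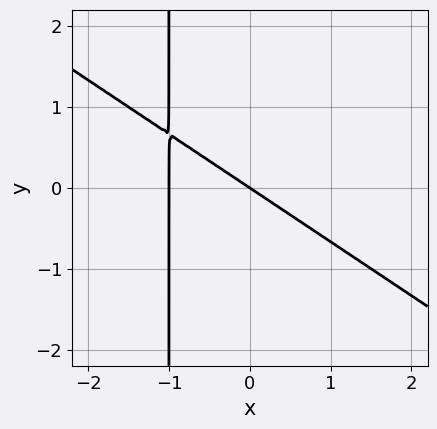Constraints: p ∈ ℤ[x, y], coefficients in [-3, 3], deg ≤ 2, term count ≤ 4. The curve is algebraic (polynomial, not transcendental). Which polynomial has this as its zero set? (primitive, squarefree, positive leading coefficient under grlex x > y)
2*x^2 + 3*x*y + 2*x + 3*y

First, degree: the shape is more complex than any degree-1 curve, so deg p = 2.
Then, from the visible intercepts: it crosses the y-axis at the gridline y = 0; among the integer gridlines, it crosses the x-axis at x ∈ {-1, 0}.
Finally, matching integer coefficients to the picture gives p.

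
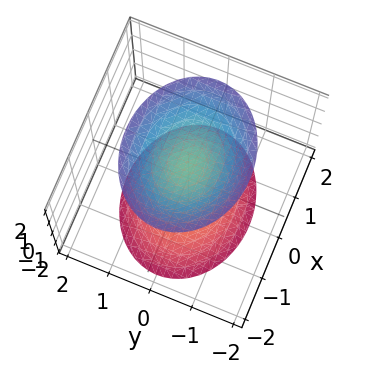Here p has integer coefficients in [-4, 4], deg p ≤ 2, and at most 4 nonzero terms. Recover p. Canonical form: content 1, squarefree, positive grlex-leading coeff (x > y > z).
2*x^2 + 3*y^2 - 2*z^2 + 3

There are 2 components.
deg p = 2.
Symmetries: it's symmetric under z → −z, forcing even powers of z; it's symmetric under y → −y, forcing even powers of y; it's symmetric under x → −x, forcing even powers of x.
Checking where it meets the axes: no x-intercept at any integer in the box; the surface avoids every integer y-axis point in the box.
Solving for integer coefficients yields p as stated.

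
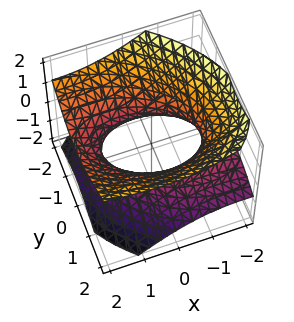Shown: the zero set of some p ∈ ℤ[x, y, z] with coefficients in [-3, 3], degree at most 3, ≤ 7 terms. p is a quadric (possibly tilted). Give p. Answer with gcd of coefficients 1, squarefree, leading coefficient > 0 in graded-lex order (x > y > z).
x^2 + x*y - 2*x*z + 2*y^2 - 3*z^2 - 2

1. Degree: a generic line meets the surface in up to 2 points, so deg p = 2.
2. Reading off the gridlines: among the integer gridlines, it crosses the y-axis at y ∈ {-1, 1}; no z-intercept at any integer in the box.
3. Together with the visible shape, these determine p as stated.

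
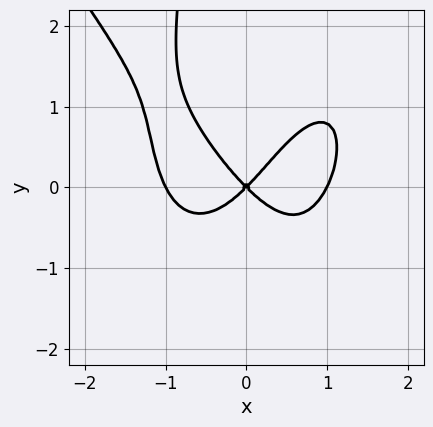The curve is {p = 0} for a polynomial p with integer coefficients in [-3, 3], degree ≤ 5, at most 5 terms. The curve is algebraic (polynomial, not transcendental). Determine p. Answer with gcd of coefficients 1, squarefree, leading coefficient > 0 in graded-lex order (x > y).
1. The degree is 4 — a generic line meets the curve in up to 4 points.
2. Observable constraints: the x-axis gridline crossings are at x ∈ {-1, 0, 1}; one y-axis crossing is at y = 0.
3. Putting this together gives p.

3*x^4 + x*y^3 - 3*x^2*y - 3*x^2 + 3*y^2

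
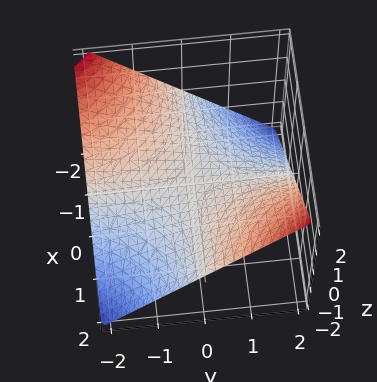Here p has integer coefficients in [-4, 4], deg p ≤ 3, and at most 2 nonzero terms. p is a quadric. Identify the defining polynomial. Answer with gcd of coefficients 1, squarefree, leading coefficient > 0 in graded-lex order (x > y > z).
Degree: a saddle surface; a quadric, so deg p = 2.
Checking where it meets the axes: it crosses the z-axis at the gridline z = 0; the visible x-axis segment lies entirely on the surface; the visible y-axis segment lies entirely on the surface.
Assembling these constraints gives the stated polynomial.

x*y - 2*z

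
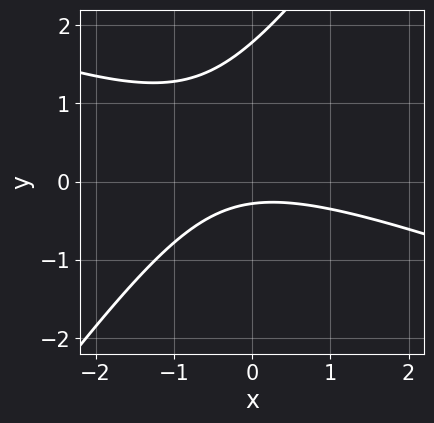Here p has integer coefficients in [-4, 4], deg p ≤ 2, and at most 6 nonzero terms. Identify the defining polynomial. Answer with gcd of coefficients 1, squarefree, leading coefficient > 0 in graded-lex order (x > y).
x^2 + 2*x*y - 2*y^2 + 3*y + 1

deg p = 2.
Checking where it meets the axes: the curve avoids every integer x-axis point in the box.
Fitting integer coefficients to these (and the overall shape) gives p.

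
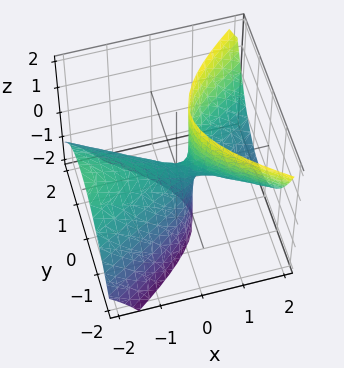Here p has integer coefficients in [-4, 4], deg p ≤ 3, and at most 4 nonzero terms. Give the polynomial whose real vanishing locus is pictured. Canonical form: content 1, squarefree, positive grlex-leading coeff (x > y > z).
1. deg p = 2. No degree-1 surface has this shape.
2. Observable constraints: it meets the z-axis at z = 0 (among the integer gridlines); one x-axis crossing is at x = 0; one y-axis crossing is at y = 0.
3. These observations pin down the coefficients.

x^2 + 3*x*z - 3*y^2 - z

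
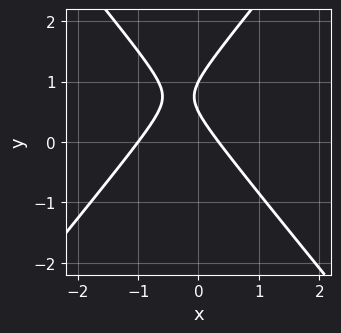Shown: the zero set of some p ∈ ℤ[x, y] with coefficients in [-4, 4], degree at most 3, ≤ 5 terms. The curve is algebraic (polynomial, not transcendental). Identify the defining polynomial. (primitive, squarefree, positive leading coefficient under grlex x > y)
3*x^2 - 2*y^2 + 2*x + 3*y - 1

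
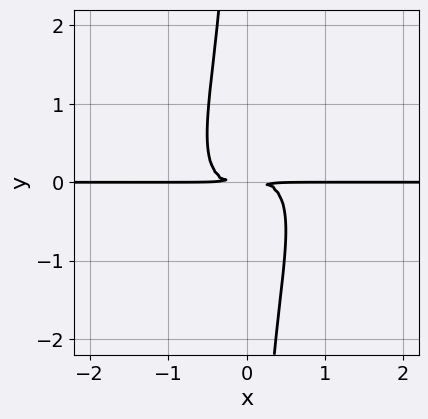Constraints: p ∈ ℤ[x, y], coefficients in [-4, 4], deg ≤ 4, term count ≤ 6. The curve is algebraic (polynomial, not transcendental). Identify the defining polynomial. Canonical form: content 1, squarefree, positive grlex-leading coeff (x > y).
3*x^3*y - 3*x^2*y^2 + 2*x*y^3 + 2*y^2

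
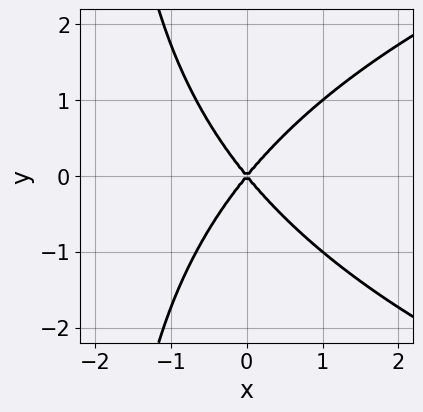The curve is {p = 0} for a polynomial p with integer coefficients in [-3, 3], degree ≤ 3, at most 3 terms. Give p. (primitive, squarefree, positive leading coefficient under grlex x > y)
x*y^2 - 3*x^2 + 2*y^2

deg p = 3.
Symmetries: mirror symmetry y ↦ −y ⇒ only even powers of y.
From the axis intercepts and sections: it meets the y-axis at y = 0 (among the integer gridlines); it crosses the x-axis at the gridline x = 0.
Matching integer coefficients to the picture gives p.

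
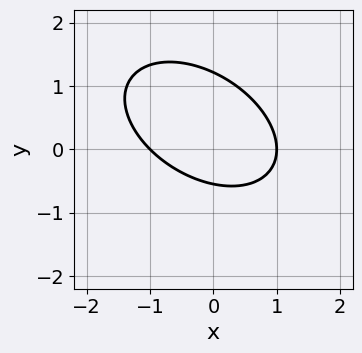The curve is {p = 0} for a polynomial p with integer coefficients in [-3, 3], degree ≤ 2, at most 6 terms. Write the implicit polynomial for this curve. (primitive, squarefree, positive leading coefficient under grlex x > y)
(a) Degree: a generic line meets the curve in up to 2 points, so deg p = 2.
(b) Checking where it meets the axes: the x-axis gridline crossings are at x ∈ {-1, 1}.
(c) Fitting integer coefficients to these (and the overall shape) gives p.

2*x^2 + 2*x*y + 3*y^2 - 2*y - 2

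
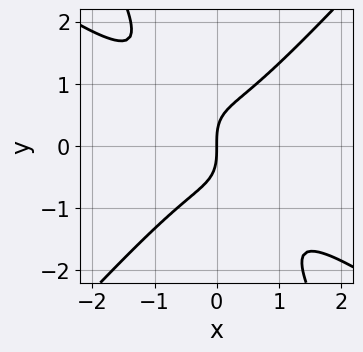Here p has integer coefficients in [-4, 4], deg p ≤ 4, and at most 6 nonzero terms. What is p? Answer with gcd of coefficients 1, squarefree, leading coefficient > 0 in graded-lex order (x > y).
3*x^3 + 3*x^2*y - 3*x*y^2 - 2*y^3 + 3*x

deg p = 3. No degree-2 curve has this shape.
From the visible intercepts: it crosses the y-axis at the gridline y = 0; it meets the x-axis at x = 0 (among the integer gridlines).
Matching integer coefficients to the picture gives p.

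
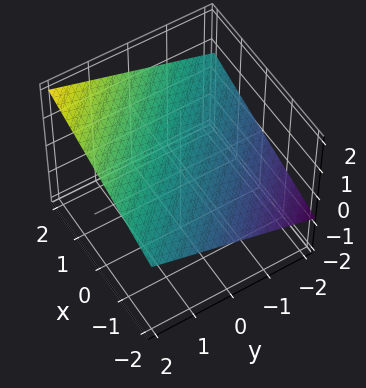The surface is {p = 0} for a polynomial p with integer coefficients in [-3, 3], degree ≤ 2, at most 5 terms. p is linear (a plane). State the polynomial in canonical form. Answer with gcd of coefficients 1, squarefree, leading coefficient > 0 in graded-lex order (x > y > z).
The degree is 1 — the surface is flat (a plane).
Reading off the gridlines: it crosses the x-axis at the gridline x = -2; it meets the y-axis at y = -2 (among the integer gridlines).
Solving for integer coefficients yields p as stated.

x + y - 3*z + 2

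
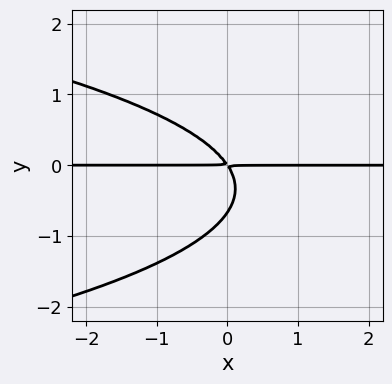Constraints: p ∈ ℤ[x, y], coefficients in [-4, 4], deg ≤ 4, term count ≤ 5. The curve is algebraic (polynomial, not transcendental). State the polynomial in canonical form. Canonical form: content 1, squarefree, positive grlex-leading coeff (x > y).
1. deg p = 3.
2. Observable constraints: the visible x-axis segment lies entirely on the curve.
3. Solving for integer coefficients yields p as stated.

3*y^3 + 3*x*y + 2*y^2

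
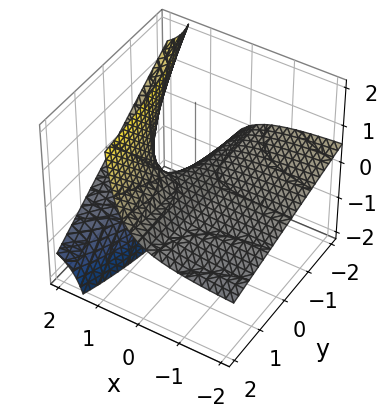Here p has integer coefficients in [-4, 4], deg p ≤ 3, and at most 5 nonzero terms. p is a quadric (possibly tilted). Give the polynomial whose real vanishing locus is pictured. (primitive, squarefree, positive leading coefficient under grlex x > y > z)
x*y + 3*x*z - 3*z

1. Degree: no degree-1 surface has this shape, so deg p = 2.
2. Reading off the gridlines: every point of the y-axis in the box is on the surface; it meets the z-axis at z = 0 (among the integer gridlines); the visible x-axis segment lies entirely on the surface.
3. Matching integer coefficients to the picture gives p.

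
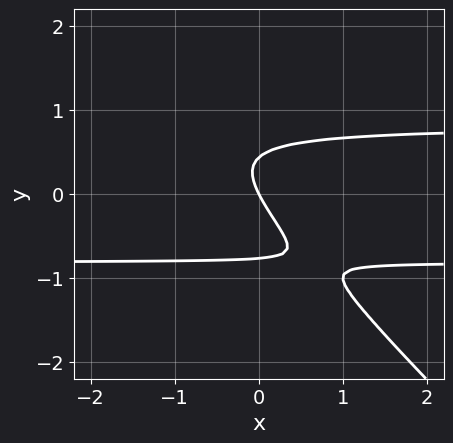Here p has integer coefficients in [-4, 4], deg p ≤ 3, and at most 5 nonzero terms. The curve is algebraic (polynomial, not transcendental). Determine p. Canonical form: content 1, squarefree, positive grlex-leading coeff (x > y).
1. deg p = 3. No degree-2 curve has this shape.
2. Observable constraints: it crosses the x-axis at the gridline x = 0; it meets the y-axis at y = 0 (among the integer gridlines).
3. Putting this together gives p.

3*x*y^2 + 3*y^3 + y^2 - 2*x - y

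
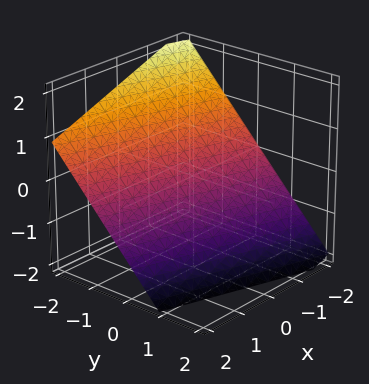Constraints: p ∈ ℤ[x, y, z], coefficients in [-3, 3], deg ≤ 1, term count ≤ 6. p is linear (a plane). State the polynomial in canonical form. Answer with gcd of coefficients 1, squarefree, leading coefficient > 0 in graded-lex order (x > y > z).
1. deg p = 1.
2. From the visible intercepts: one x-axis crossing is at x = -2.
3. Fitting integer coefficients to these (and the overall shape) gives p.

x + 3*y + 3*z + 2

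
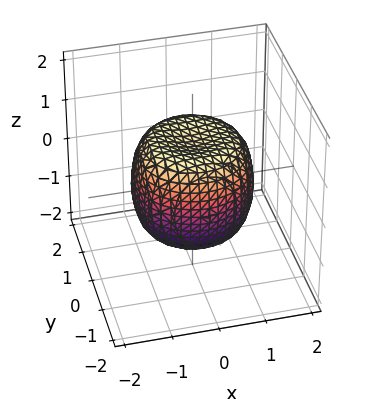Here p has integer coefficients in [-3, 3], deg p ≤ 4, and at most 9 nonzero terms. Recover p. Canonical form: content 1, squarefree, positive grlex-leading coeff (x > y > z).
x^4 + 2*x^2*y^2 + y^4 - x^2 - y^2 + z^2 - 1

1. Degree: a generic line meets the surface in up to 4 points, so deg p = 4.
2. Symmetry: the z-axis is an axis of rotation, so x and y enter only as x² + y².
3. Checking where it meets the axes: among the integer gridlines, it crosses the z-axis at z ∈ {-1, 1}; a circular section at z = 1 has radius exactly 1.
4. The integer polynomial consistent with all of this is the stated p.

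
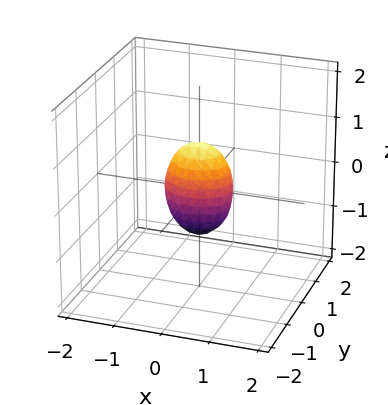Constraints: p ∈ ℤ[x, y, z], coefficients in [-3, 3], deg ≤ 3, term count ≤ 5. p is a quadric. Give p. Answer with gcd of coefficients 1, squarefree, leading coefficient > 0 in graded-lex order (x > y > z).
2*x^2 + 3*y^2 + z^2 - 1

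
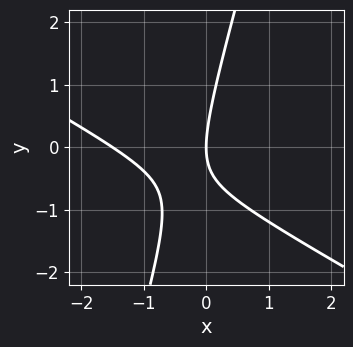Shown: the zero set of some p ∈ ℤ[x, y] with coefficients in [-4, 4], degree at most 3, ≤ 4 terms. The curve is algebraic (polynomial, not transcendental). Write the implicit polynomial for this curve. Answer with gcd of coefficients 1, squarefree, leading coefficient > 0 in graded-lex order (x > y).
2*x^2 + 3*x*y - y^2 + 3*x

(a) Degree: the shape is more complex than any degree-1 curve, so deg p = 2.
(b) Checking where it meets the axes: it meets the y-axis at y = 0 (among the integer gridlines); it meets the x-axis at x = 0 (among the integer gridlines).
(c) The integer polynomial consistent with all of this is the stated p.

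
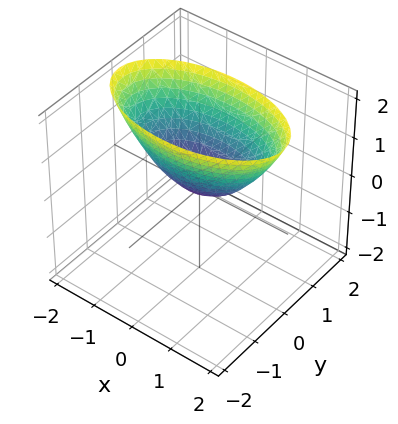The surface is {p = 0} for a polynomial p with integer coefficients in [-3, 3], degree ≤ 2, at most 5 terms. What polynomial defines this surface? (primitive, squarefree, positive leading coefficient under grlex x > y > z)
x^2 + 3*y^2 - 2*z

First, deg p = 2. A single bowl opening along one axis; a quadric.
Then, symmetries: it's symmetric under x → −x, forcing even powers of x; it's symmetric under y → −y, forcing even powers of y.
Then, from the visible intercepts: it meets the x-axis at x = 0 (among the integer gridlines); one z-axis crossing is at z = 0; it crosses the y-axis at the gridline y = 0.
Finally, matching integer coefficients to the picture gives p.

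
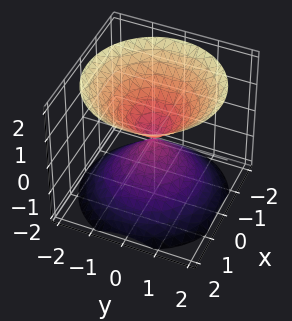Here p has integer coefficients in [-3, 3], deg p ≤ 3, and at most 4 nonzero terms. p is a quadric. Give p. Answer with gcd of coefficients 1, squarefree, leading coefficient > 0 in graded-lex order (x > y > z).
(a) The picture has 2 separate pieces. Treating them together as one polynomial.
(b) deg p = 2. A double cone through the origin; a quadric.
(c) Symmetries: mirror symmetry z ↦ −z ⇒ only even powers of z; rotational symmetry about the z-axis ⇒ p depends on x, y only through x² + y².
(d) Checking where it meets the axes: it meets the y-axis at y = 0 (among the integer gridlines); a circular section at z = 1 has radius exactly 1; it meets the x-axis at x = 0 (among the integer gridlines).
(e) These observations pin down the coefficients.

x^2 + y^2 - z^2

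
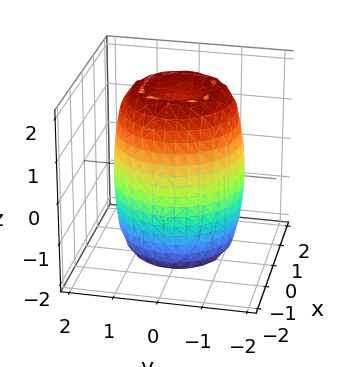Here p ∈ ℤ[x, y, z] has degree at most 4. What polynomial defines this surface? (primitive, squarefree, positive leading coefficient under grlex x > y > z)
2*x^4 + 4*x^2*y^2 + 2*y^4 - 3*x^2 - 3*y^2 + z^2 - 3

(a) The degree is 4 — the shape is more complex than any degree-3 surface.
(b) Symmetries: rotational symmetry about the z-axis ⇒ p depends on x, y only through x² + y².
(c) From the visible intercepts: a circular section at z = 0 has radius between 1 and 2.
(d) Together with the visible shape, these determine p as stated.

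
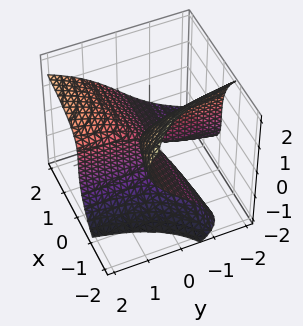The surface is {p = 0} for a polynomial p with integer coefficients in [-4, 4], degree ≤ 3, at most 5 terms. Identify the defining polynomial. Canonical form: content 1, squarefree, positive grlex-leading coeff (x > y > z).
First, deg p = 3. A generic line meets the surface in up to 3 points.
Next, observable constraints: it meets the z-axis at z = 0 (among the integer gridlines); every point of the y-axis in the box is on the surface; the visible x-axis segment lies entirely on the surface.
Finally, these observations pin down the coefficients.

z^3 - 3*x*y + 3*x*z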